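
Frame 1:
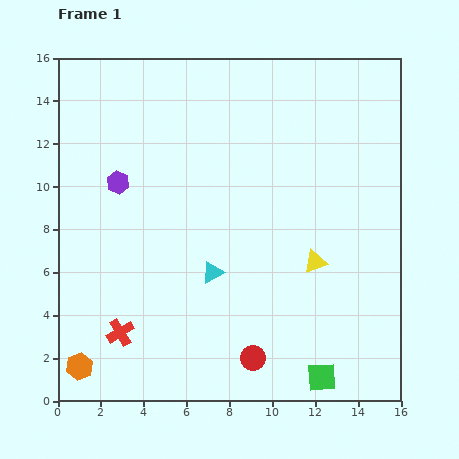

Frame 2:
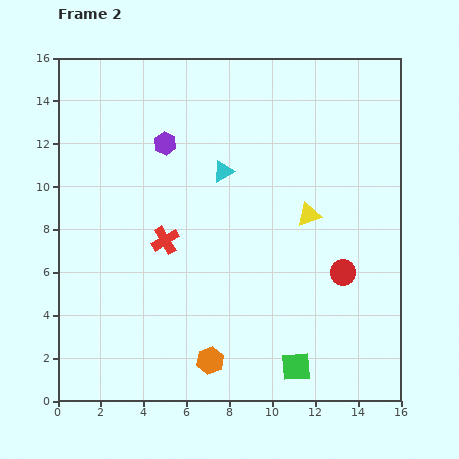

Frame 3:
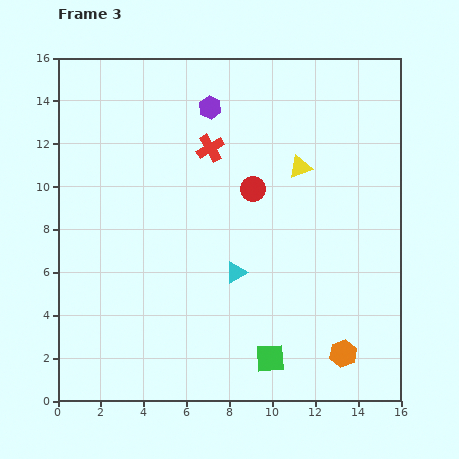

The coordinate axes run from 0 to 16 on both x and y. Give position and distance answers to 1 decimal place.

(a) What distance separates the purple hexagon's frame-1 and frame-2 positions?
2.8

The purple hexagon moved from (2.8, 10.2) to (5.0, 12.0), a distance of √(2.2² + 1.8²) ≈ 2.8.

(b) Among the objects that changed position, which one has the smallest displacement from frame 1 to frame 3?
the cyan triangle

(moved 1.1)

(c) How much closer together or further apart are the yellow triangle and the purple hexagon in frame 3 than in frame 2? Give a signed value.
-2.5

Distance in frame 2: 7.5. Distance in frame 3: 5.0.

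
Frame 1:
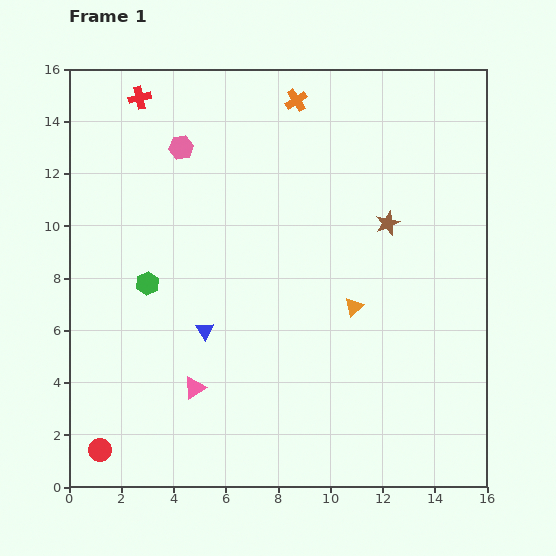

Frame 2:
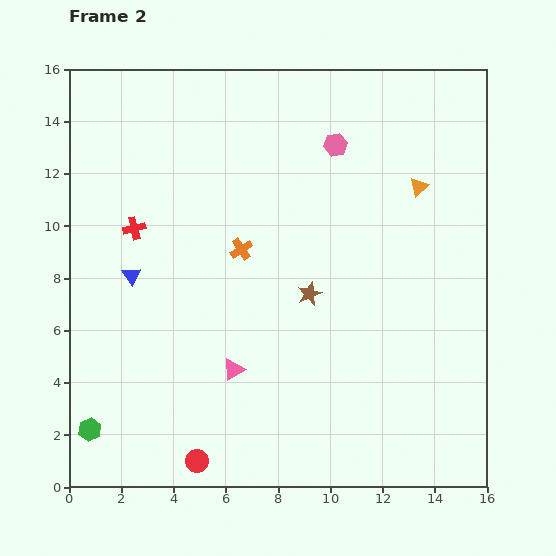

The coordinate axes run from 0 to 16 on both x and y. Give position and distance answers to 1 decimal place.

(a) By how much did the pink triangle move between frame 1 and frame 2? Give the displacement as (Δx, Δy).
(1.5, 0.7)

The pink triangle was at (4.8, 3.8) in frame 1 and (6.3, 4.5) in frame 2.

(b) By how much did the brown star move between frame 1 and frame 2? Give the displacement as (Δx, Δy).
(-3.0, -2.7)

The brown star was at (12.2, 10.1) in frame 1 and (9.2, 7.4) in frame 2.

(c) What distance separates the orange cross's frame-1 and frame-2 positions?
6.1

The orange cross moved from (8.7, 14.8) to (6.6, 9.1), a distance of √(2.1² + 5.7²) ≈ 6.1.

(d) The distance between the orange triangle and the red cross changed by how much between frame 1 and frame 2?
-0.5

Distance in frame 1: 11.5. Distance in frame 2: 11.0.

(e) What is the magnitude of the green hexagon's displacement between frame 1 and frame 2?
6.0

The green hexagon moved from (3.0, 7.8) to (0.8, 2.2), a distance of √(2.2² + 5.6²) ≈ 6.0.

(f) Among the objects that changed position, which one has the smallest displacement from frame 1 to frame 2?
the pink triangle

(moved 1.7)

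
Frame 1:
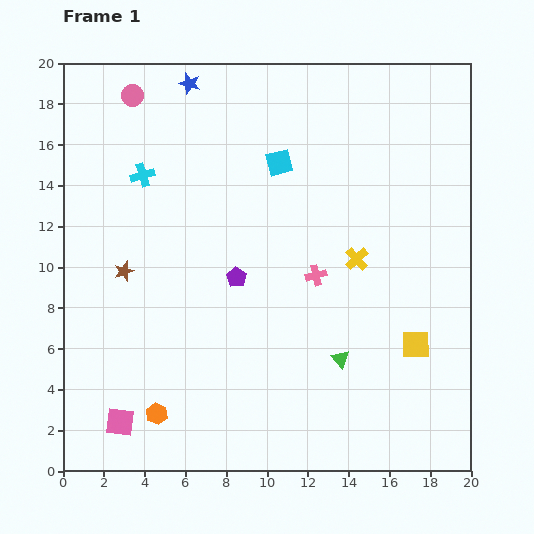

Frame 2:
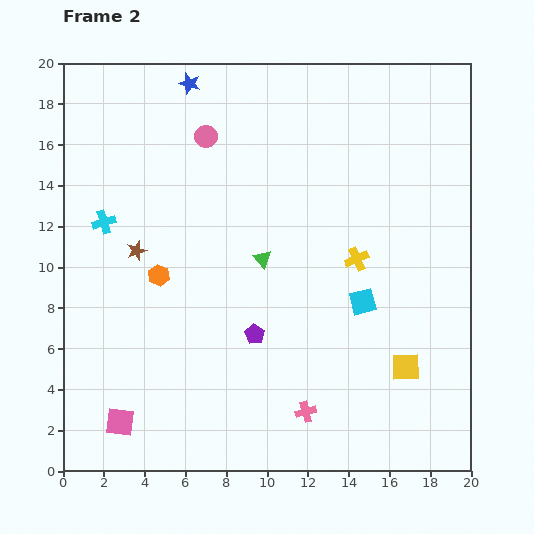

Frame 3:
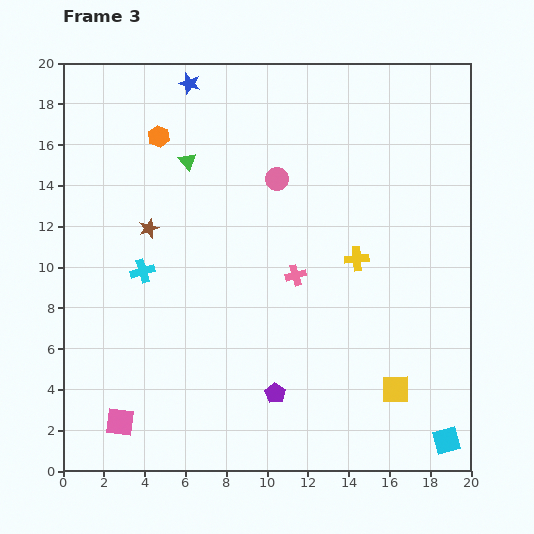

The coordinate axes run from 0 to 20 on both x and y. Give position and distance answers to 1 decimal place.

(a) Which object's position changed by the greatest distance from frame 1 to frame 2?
the cyan square

(moved 7.9; next 6.8)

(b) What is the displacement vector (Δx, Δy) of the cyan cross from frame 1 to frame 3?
(0.0, -4.7)

The cyan cross was at (3.9, 14.5) in frame 1 and (3.9, 9.8) in frame 3.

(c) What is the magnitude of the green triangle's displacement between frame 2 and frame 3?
6.1

The green triangle moved from (9.8, 10.4) to (6.1, 15.2), a distance of √(3.7² + 4.8²) ≈ 6.1.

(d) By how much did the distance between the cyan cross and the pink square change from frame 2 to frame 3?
-2.3

Distance in frame 2: 9.8. Distance in frame 3: 7.5.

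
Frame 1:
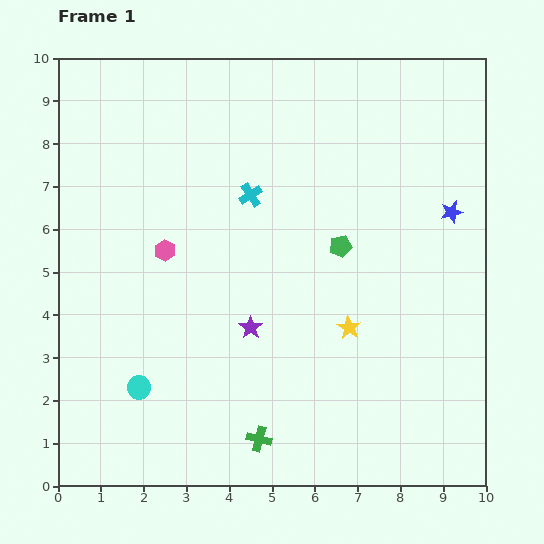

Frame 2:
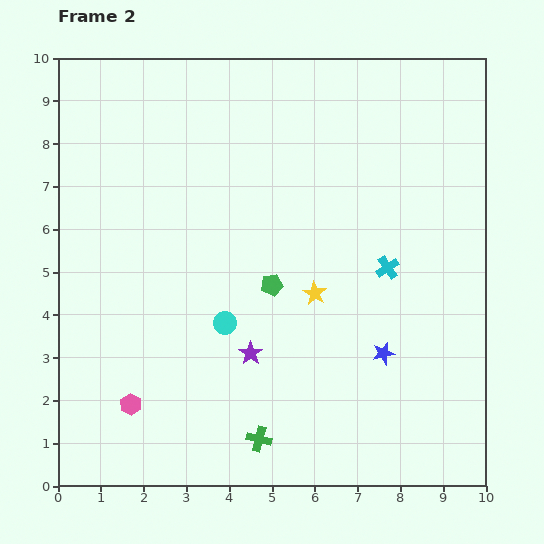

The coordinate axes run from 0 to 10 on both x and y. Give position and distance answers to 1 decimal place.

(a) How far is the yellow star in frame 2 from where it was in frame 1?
1.1

The yellow star moved from (6.8, 3.7) to (6.0, 4.5), a distance of √(0.8² + 0.8²) ≈ 1.1.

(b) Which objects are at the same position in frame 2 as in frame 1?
the green cross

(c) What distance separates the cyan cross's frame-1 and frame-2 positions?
3.6

The cyan cross moved from (4.5, 6.8) to (7.7, 5.1), a distance of √(3.2² + 1.7²) ≈ 3.6.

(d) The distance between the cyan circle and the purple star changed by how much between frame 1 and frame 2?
-2.1

Distance in frame 1: 3.0. Distance in frame 2: 0.9.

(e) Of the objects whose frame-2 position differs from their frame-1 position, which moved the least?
the purple star

(moved 0.6)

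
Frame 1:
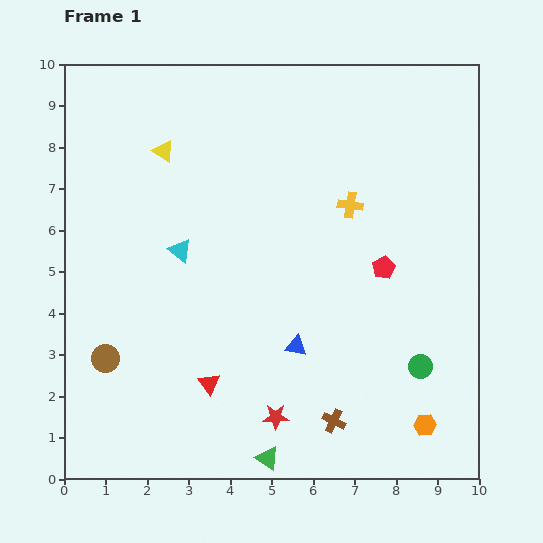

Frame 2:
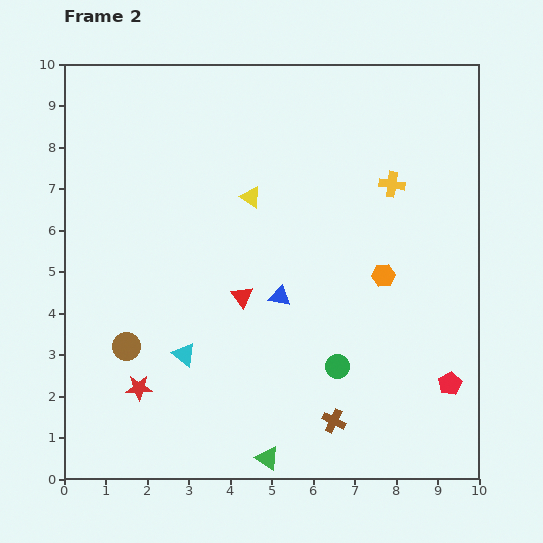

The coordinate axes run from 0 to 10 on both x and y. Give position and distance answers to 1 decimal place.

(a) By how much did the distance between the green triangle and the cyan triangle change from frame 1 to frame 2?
-2.2

Distance in frame 1: 5.4. Distance in frame 2: 3.2.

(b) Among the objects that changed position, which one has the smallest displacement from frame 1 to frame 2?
the brown circle

(moved 0.6)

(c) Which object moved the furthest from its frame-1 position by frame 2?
the orange hexagon

(moved 3.7; next 3.4)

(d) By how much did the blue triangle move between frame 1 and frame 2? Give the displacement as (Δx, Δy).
(-0.4, 1.2)

The blue triangle was at (5.6, 3.2) in frame 1 and (5.2, 4.4) in frame 2.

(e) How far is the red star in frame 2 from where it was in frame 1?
3.4

The red star moved from (5.1, 1.5) to (1.8, 2.2), a distance of √(3.3² + 0.7²) ≈ 3.4.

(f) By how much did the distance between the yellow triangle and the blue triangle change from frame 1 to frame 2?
-3.2

Distance in frame 1: 5.7. Distance in frame 2: 2.5.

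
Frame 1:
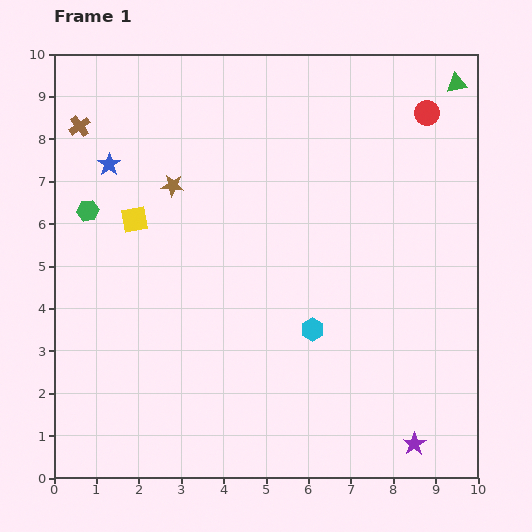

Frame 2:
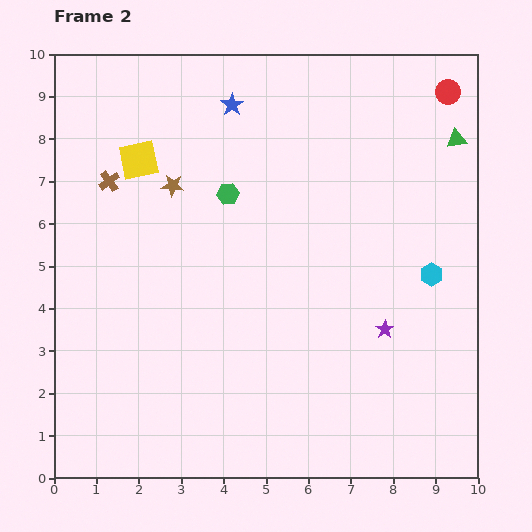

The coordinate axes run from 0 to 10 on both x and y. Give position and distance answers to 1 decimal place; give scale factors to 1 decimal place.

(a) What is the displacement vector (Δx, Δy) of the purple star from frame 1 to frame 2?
(-0.7, 2.7)

The purple star was at (8.5, 0.8) in frame 1 and (7.8, 3.5) in frame 2.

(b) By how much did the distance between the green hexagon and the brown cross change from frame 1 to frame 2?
+0.8

Distance in frame 1: 2.0. Distance in frame 2: 2.8.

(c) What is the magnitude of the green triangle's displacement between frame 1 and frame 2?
1.3

The green triangle moved from (9.5, 9.3) to (9.5, 8.0), a distance of √(0.0² + 1.3²) ≈ 1.3.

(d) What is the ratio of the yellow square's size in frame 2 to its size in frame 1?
1.5×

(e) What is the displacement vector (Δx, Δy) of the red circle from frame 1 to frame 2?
(0.5, 0.5)

The red circle was at (8.8, 8.6) in frame 1 and (9.3, 9.1) in frame 2.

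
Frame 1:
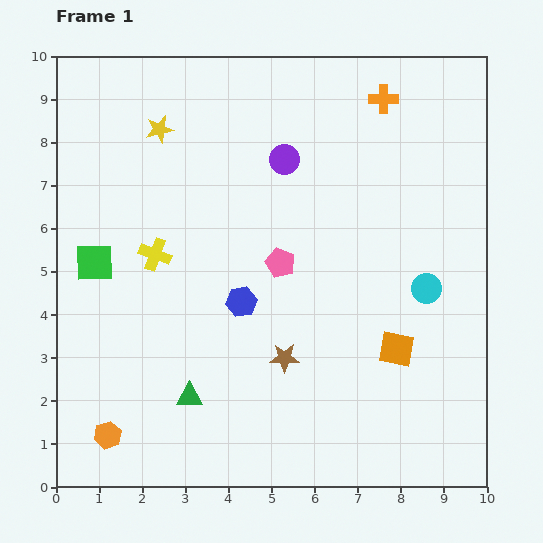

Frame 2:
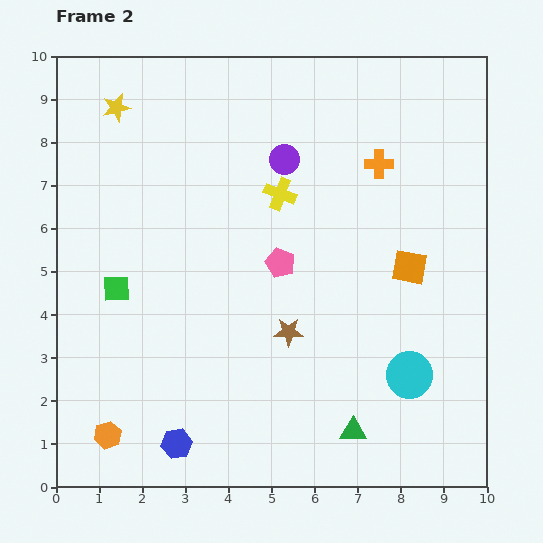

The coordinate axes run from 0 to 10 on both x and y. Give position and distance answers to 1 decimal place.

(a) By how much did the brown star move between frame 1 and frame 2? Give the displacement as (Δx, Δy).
(0.1, 0.6)

The brown star was at (5.3, 3.0) in frame 1 and (5.4, 3.6) in frame 2.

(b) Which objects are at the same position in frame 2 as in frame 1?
the orange hexagon, the pink pentagon, the purple circle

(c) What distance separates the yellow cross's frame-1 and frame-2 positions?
3.2

The yellow cross moved from (2.3, 5.4) to (5.2, 6.8), a distance of √(2.9² + 1.4²) ≈ 3.2.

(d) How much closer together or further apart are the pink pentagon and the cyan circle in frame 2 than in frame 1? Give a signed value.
+0.5

Distance in frame 1: 3.5. Distance in frame 2: 4.0.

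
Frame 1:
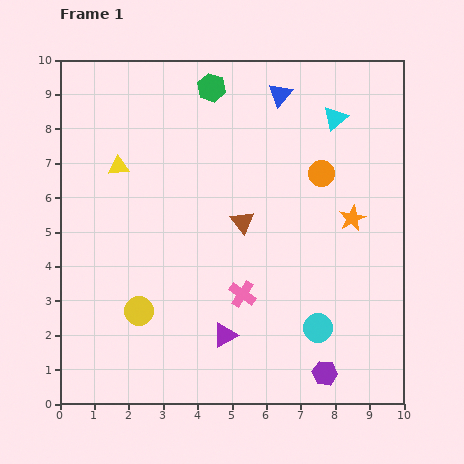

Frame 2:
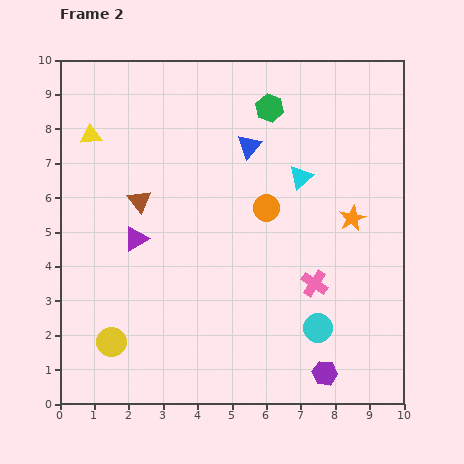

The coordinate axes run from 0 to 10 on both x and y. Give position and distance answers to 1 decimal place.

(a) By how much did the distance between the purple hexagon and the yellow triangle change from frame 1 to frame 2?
+1.2

Distance in frame 1: 8.5. Distance in frame 2: 9.7.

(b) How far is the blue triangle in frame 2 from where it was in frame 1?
1.7

The blue triangle moved from (6.4, 9.0) to (5.5, 7.5), a distance of √(0.9² + 1.5²) ≈ 1.7.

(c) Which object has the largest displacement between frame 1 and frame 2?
the purple triangle

(moved 3.8; next 3.1)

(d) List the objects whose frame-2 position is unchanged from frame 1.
the cyan circle, the purple hexagon, the orange star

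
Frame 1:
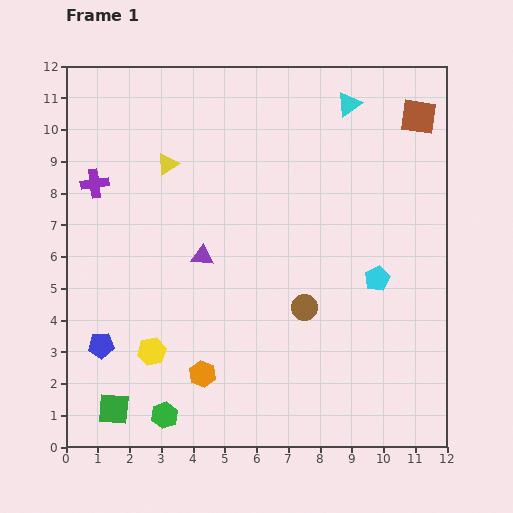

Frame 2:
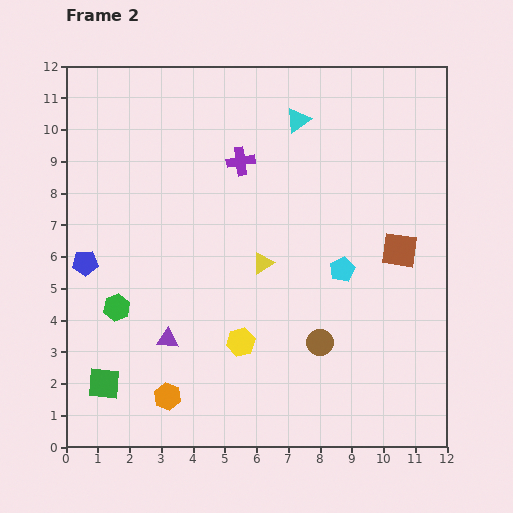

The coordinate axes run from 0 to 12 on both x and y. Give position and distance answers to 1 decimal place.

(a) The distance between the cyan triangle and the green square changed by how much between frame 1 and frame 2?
-1.8

Distance in frame 1: 12.1. Distance in frame 2: 10.3.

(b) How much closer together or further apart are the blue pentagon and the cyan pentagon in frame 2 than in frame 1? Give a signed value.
-0.8

Distance in frame 1: 8.9. Distance in frame 2: 8.1.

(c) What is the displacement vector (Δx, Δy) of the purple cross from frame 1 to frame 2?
(4.6, 0.7)

The purple cross was at (0.9, 8.3) in frame 1 and (5.5, 9.0) in frame 2.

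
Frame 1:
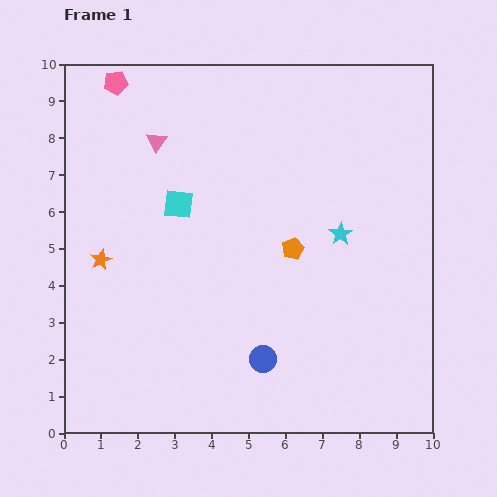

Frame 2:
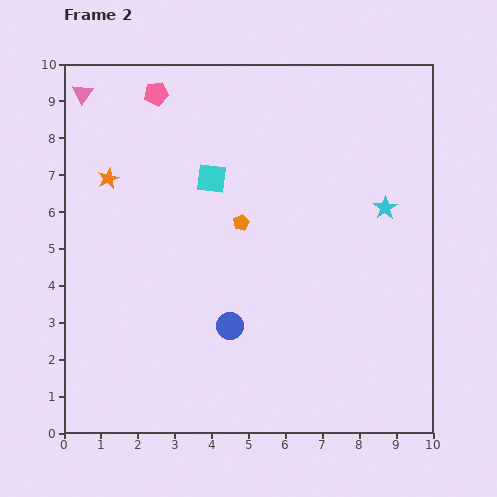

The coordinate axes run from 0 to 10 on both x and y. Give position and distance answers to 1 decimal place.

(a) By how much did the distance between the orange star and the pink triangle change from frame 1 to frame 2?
-1.1

Distance in frame 1: 3.5. Distance in frame 2: 2.4.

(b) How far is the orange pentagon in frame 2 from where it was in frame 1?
1.6

The orange pentagon moved from (6.2, 5.0) to (4.8, 5.7), a distance of √(1.4² + 0.7²) ≈ 1.6.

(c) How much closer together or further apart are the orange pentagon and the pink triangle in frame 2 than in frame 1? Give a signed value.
+0.8

Distance in frame 1: 4.7. Distance in frame 2: 5.5.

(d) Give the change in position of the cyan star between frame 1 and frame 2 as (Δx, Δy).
(1.2, 0.7)

The cyan star was at (7.5, 5.4) in frame 1 and (8.7, 6.1) in frame 2.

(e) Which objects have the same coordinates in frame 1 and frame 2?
none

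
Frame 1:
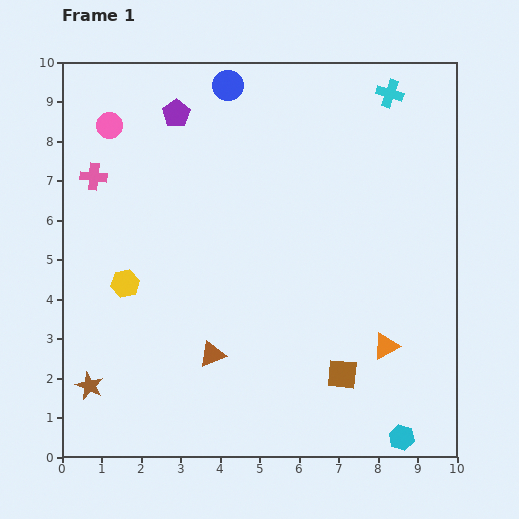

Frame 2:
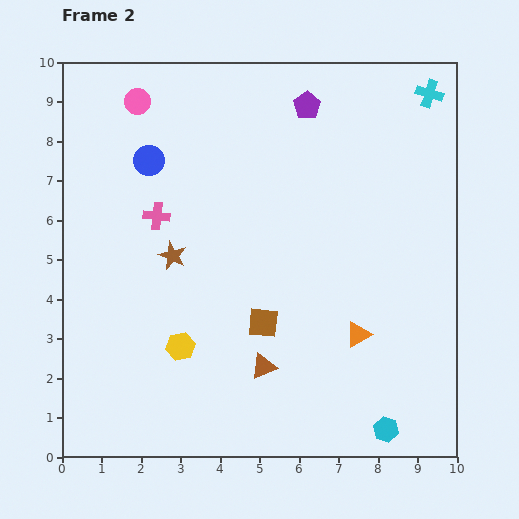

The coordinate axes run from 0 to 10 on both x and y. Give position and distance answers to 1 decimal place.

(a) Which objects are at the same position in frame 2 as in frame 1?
none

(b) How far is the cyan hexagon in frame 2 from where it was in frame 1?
0.4

The cyan hexagon moved from (8.6, 0.5) to (8.2, 0.7), a distance of √(0.4² + 0.2²) ≈ 0.4.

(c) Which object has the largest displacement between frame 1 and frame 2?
the brown star

(moved 3.9; next 3.3)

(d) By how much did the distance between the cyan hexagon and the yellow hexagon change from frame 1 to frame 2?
-2.4

Distance in frame 1: 8.0. Distance in frame 2: 5.6.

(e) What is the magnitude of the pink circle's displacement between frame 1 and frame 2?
0.9

The pink circle moved from (1.2, 8.4) to (1.9, 9.0), a distance of √(0.7² + 0.6²) ≈ 0.9.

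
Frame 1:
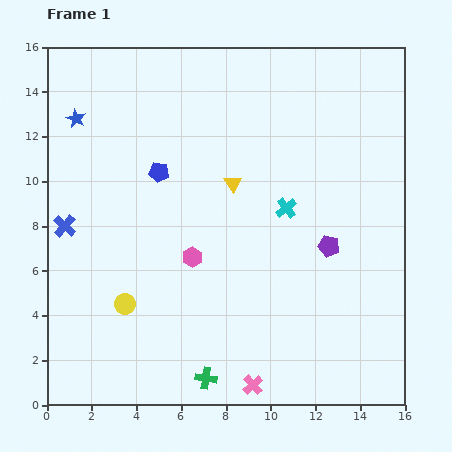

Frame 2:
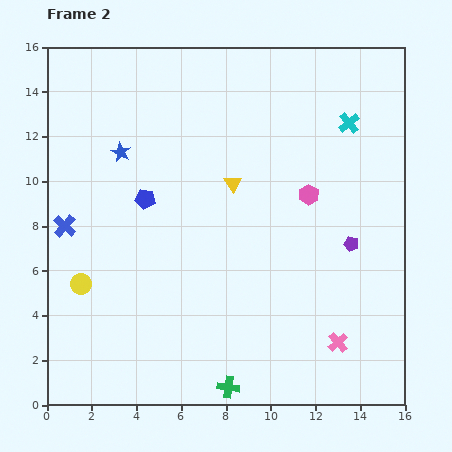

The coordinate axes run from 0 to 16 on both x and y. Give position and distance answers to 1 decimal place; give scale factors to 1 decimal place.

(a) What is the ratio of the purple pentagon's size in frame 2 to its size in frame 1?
0.7×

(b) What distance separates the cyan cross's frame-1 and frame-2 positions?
4.7

The cyan cross moved from (10.7, 8.8) to (13.5, 12.6), a distance of √(2.8² + 3.8²) ≈ 4.7.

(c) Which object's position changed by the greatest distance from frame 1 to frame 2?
the pink hexagon

(moved 5.9; next 4.7)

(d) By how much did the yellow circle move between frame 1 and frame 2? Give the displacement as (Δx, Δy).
(-2.0, 0.9)

The yellow circle was at (3.5, 4.5) in frame 1 and (1.5, 5.4) in frame 2.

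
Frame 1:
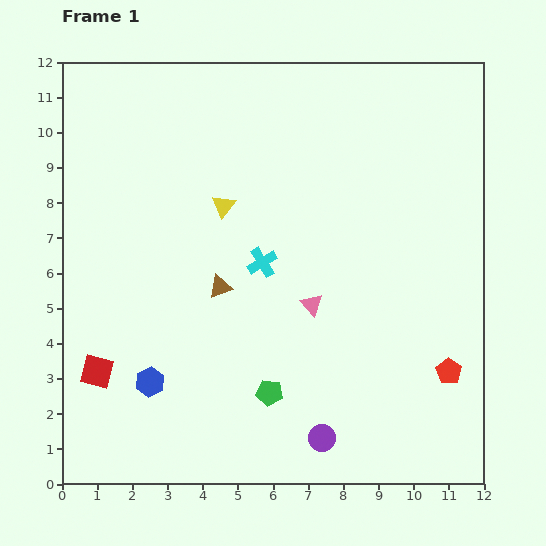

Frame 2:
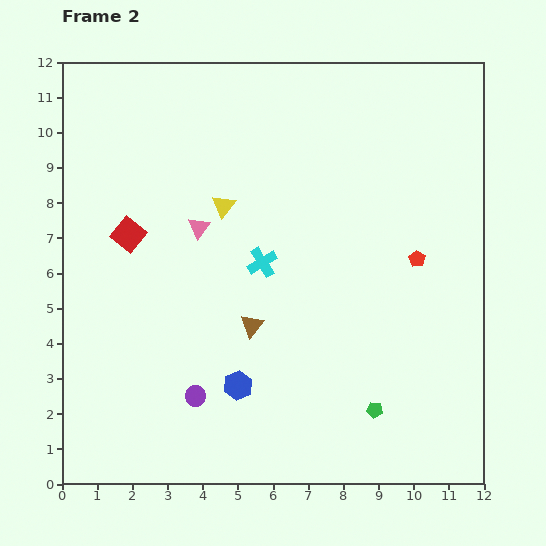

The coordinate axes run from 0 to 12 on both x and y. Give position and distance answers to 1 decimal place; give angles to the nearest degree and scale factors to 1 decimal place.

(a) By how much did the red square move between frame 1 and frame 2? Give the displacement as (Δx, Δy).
(0.9, 3.9)

The red square was at (1.0, 3.2) in frame 1 and (1.9, 7.1) in frame 2.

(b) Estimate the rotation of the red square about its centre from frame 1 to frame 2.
24° clockwise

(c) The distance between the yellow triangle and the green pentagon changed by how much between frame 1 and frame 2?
+1.7

Distance in frame 1: 5.5. Distance in frame 2: 7.2.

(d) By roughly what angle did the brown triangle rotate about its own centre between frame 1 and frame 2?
32° counter-clockwise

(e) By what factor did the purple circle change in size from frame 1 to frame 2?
0.8×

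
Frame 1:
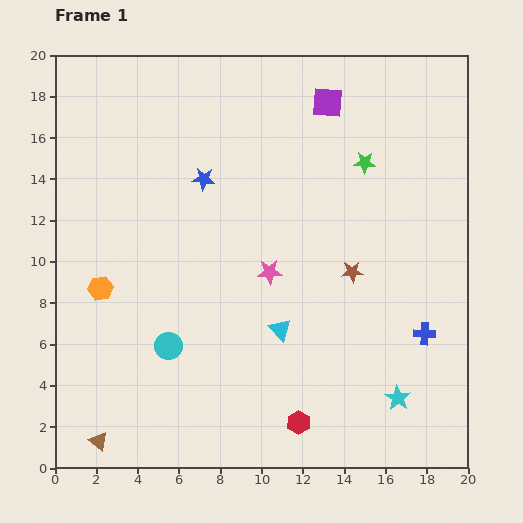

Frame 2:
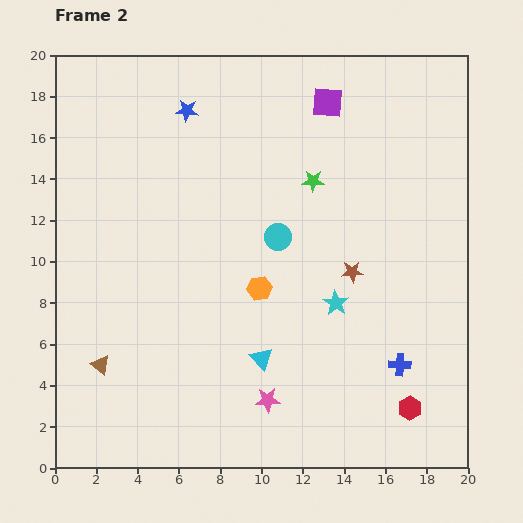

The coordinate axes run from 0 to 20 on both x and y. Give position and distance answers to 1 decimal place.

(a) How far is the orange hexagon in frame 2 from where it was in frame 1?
7.7

The orange hexagon moved from (2.2, 8.7) to (9.9, 8.7), a distance of √(7.7² + 0.0²) ≈ 7.7.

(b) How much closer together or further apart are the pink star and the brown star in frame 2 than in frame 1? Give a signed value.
+3.4

Distance in frame 1: 4.0. Distance in frame 2: 7.4.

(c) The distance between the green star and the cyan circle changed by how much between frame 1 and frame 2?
-9.8

Distance in frame 1: 13.0. Distance in frame 2: 3.2.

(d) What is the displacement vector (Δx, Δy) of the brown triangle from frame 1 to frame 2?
(0.1, 3.7)

The brown triangle was at (2.1, 1.3) in frame 1 and (2.2, 5.0) in frame 2.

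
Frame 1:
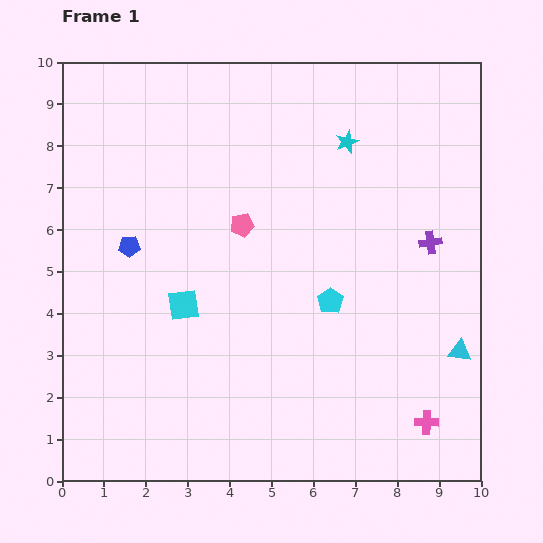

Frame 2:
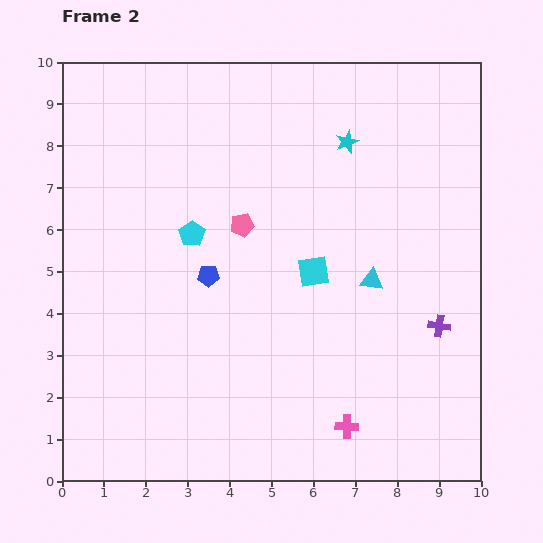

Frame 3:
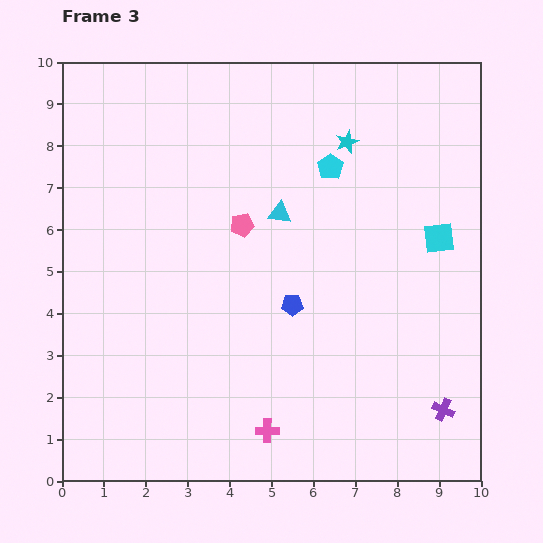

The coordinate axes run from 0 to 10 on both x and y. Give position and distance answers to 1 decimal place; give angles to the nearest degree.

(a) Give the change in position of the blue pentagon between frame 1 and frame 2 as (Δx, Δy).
(1.9, -0.7)

The blue pentagon was at (1.6, 5.6) in frame 1 and (3.5, 4.9) in frame 2.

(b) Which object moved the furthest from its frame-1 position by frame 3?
the cyan square

(moved 6.3; next 5.4)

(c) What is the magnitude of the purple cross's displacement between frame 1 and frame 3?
4.0

The purple cross moved from (8.8, 5.7) to (9.1, 1.7), a distance of √(0.3² + 4.0²) ≈ 4.0.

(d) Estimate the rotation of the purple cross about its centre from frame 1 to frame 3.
32° clockwise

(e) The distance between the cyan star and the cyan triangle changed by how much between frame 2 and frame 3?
-1.1

Distance in frame 2: 3.4. Distance in frame 3: 2.3.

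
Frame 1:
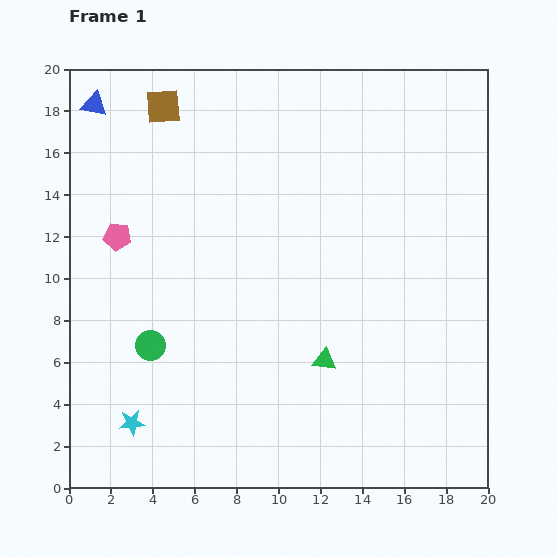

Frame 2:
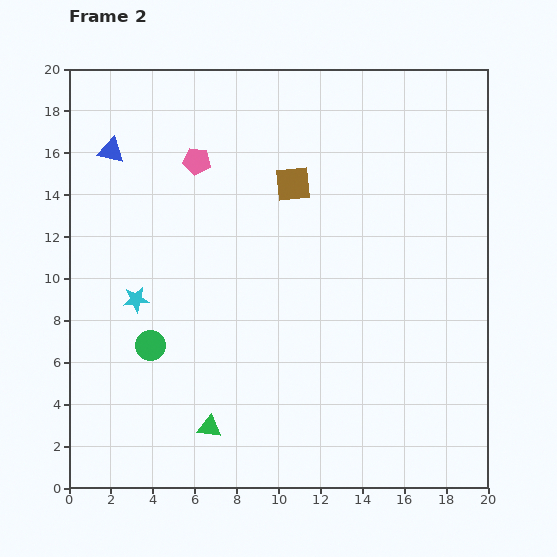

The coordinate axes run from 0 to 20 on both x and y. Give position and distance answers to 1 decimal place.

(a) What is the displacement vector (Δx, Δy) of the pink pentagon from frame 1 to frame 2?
(3.8, 3.6)

The pink pentagon was at (2.3, 12.0) in frame 1 and (6.1, 15.6) in frame 2.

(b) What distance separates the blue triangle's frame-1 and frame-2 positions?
2.3

The blue triangle moved from (1.2, 18.3) to (2.0, 16.1), a distance of √(0.8² + 2.2²) ≈ 2.3.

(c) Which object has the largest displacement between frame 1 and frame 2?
the brown square

(moved 7.2; next 6.4)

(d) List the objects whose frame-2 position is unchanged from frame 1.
the green circle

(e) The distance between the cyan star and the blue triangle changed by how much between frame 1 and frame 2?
-8.1

Distance in frame 1: 15.3. Distance in frame 2: 7.2.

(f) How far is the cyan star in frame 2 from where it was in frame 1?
5.9

The cyan star moved from (3.0, 3.1) to (3.2, 9.0), a distance of √(0.2² + 5.9²) ≈ 5.9.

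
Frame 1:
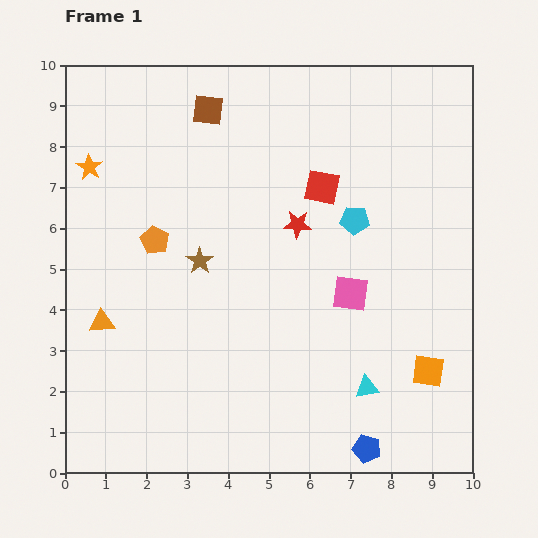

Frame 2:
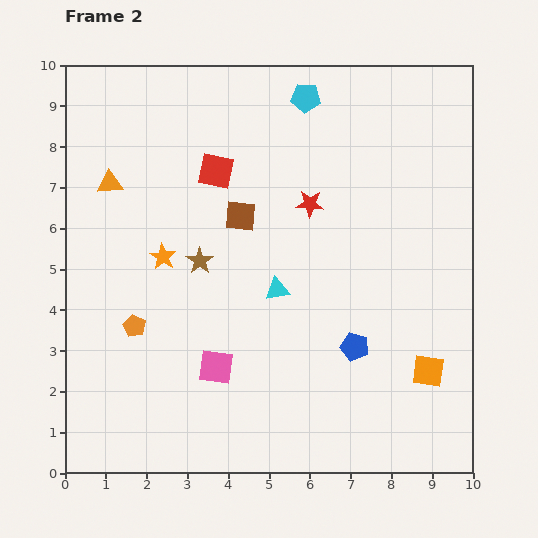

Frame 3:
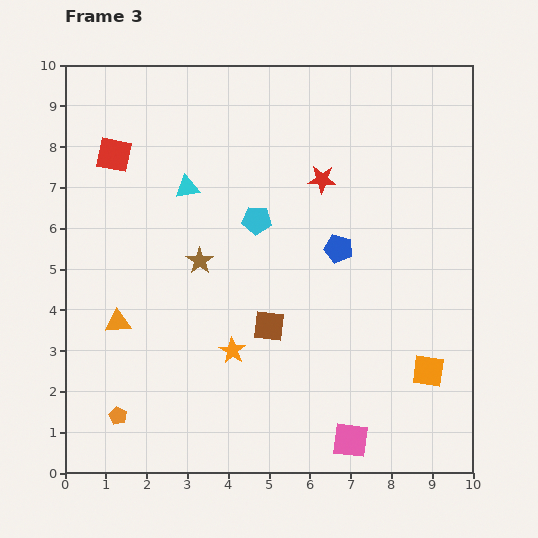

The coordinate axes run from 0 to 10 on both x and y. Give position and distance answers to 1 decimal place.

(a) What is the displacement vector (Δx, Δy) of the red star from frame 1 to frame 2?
(0.3, 0.5)

The red star was at (5.7, 6.1) in frame 1 and (6.0, 6.6) in frame 2.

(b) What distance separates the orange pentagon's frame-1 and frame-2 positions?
2.2

The orange pentagon moved from (2.2, 5.7) to (1.7, 3.6), a distance of √(0.5² + 2.1²) ≈ 2.2.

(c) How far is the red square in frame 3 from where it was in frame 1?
5.2

The red square moved from (6.3, 7.0) to (1.2, 7.8), a distance of √(5.1² + 0.8²) ≈ 5.2.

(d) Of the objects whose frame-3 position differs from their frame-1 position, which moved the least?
the orange triangle

(moved 0.4)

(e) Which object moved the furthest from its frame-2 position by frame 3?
the pink square

(moved 3.8; next 3.4)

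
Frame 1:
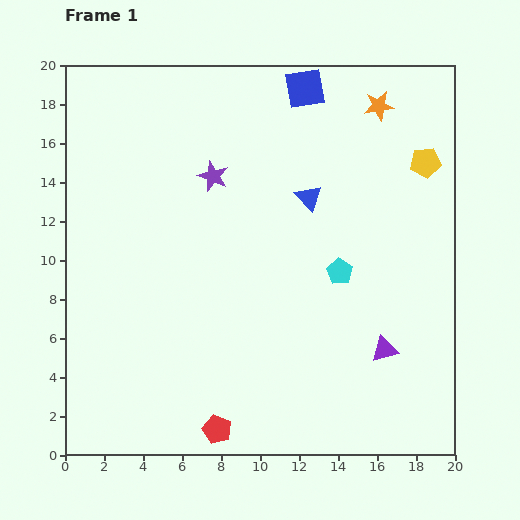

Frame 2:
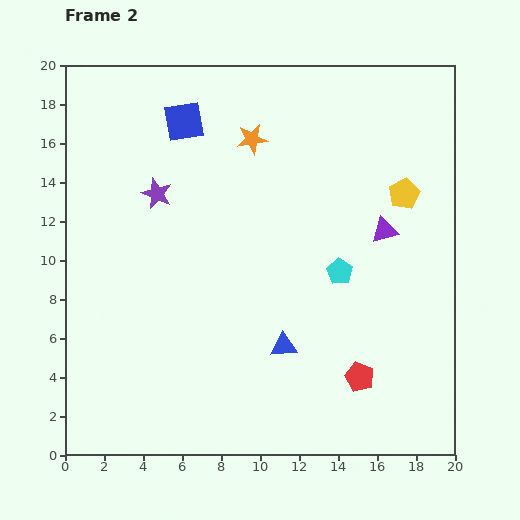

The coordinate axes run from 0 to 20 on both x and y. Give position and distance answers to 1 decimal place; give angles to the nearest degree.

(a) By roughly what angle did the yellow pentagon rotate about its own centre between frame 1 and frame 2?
21° counter-clockwise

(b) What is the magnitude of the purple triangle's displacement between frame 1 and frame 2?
6.1

The purple triangle moved from (16.4, 5.4) to (16.4, 11.5), a distance of √(0.0² + 6.1²) ≈ 6.1.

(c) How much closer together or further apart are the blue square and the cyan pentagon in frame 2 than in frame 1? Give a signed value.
+1.5

Distance in frame 1: 9.6. Distance in frame 2: 11.1.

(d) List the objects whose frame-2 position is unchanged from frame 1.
the cyan pentagon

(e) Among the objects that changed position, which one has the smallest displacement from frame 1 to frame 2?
the yellow pentagon

(moved 1.9)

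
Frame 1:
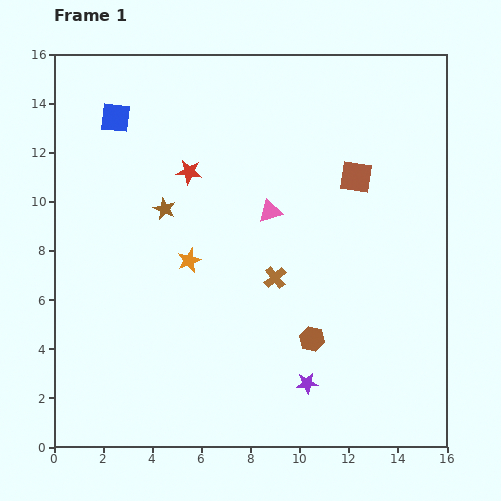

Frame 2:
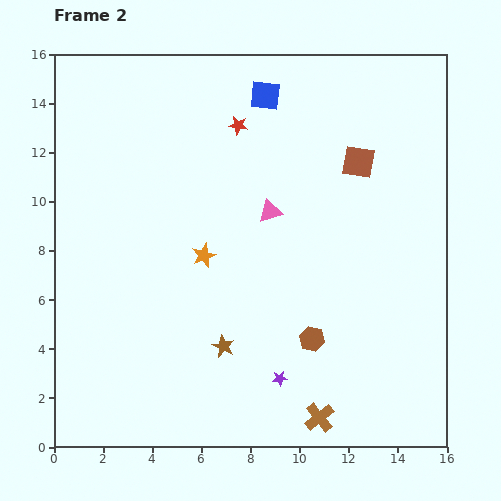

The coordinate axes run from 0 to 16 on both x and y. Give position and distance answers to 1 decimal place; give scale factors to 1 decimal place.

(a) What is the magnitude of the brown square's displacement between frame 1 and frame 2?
0.6

The brown square moved from (12.3, 11.0) to (12.4, 11.6), a distance of √(0.1² + 0.6²) ≈ 0.6.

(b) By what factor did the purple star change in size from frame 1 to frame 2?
0.7×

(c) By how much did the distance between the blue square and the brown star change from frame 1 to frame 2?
+6.1

Distance in frame 1: 4.2. Distance in frame 2: 10.3.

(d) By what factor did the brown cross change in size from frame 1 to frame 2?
1.3×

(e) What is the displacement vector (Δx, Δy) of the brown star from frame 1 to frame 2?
(2.4, -5.6)

The brown star was at (4.5, 9.7) in frame 1 and (6.9, 4.1) in frame 2.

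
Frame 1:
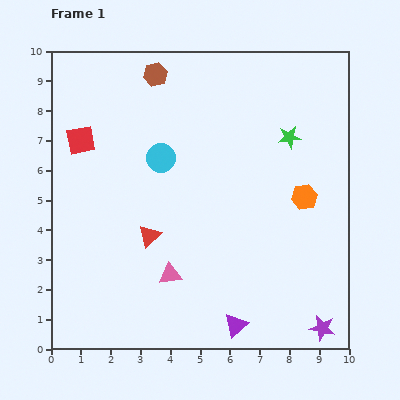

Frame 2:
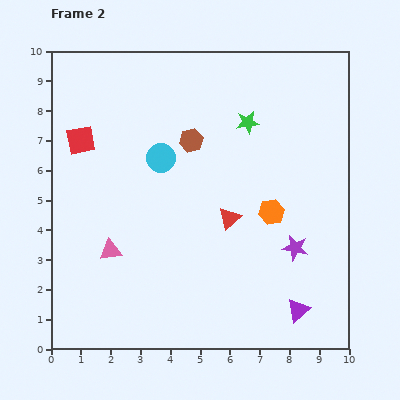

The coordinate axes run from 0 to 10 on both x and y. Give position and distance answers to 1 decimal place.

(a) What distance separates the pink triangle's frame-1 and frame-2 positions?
2.2

The pink triangle moved from (4.0, 2.5) to (2.0, 3.3), a distance of √(2.0² + 0.8²) ≈ 2.2.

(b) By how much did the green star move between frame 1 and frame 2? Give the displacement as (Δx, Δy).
(-1.4, 0.5)

The green star was at (8.0, 7.1) in frame 1 and (6.6, 7.6) in frame 2.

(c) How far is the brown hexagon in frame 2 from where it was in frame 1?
2.5

The brown hexagon moved from (3.5, 9.2) to (4.7, 7.0), a distance of √(1.2² + 2.2²) ≈ 2.5.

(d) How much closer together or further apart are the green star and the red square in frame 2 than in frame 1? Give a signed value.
-1.4

Distance in frame 1: 7.0. Distance in frame 2: 5.6.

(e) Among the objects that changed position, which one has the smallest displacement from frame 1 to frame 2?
the orange hexagon

(moved 1.2)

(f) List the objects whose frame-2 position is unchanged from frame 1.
the red square, the cyan circle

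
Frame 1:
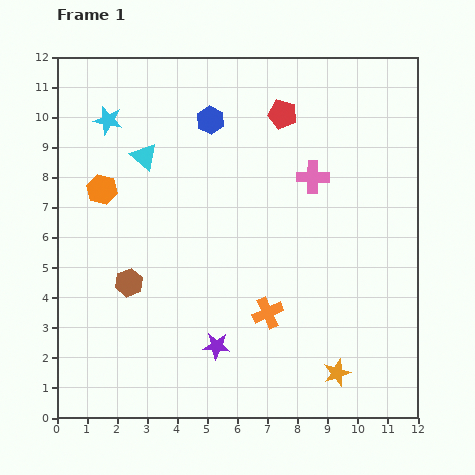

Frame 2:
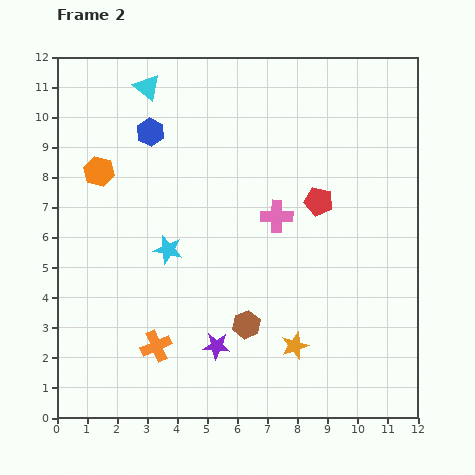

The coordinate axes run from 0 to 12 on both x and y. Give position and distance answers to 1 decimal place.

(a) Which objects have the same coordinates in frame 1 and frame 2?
the purple star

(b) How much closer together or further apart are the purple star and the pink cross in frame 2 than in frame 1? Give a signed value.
-1.7

Distance in frame 1: 6.4. Distance in frame 2: 4.7.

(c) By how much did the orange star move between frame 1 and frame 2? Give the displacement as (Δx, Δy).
(-1.4, 0.9)

The orange star was at (9.3, 1.5) in frame 1 and (7.9, 2.4) in frame 2.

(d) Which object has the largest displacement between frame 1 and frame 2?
the cyan star

(moved 4.7; next 4.1)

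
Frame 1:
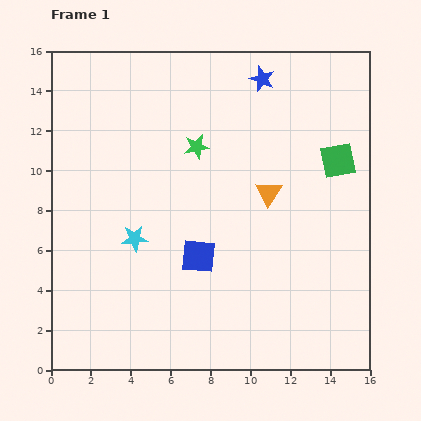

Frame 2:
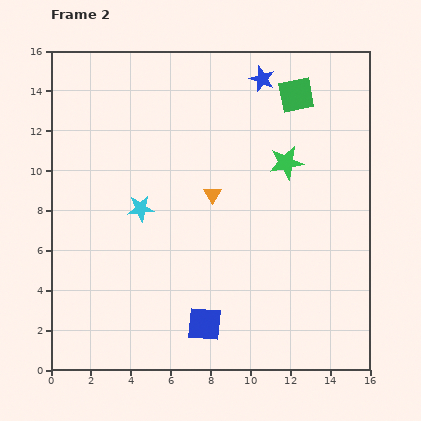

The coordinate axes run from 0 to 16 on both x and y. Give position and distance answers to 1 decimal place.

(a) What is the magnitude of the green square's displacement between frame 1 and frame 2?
3.9

The green square moved from (14.4, 10.5) to (12.3, 13.8), a distance of √(2.1² + 3.3²) ≈ 3.9.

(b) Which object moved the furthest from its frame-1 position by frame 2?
the green star

(moved 4.6; next 3.9)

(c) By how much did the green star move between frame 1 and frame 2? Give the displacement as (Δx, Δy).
(4.5, -0.8)

The green star was at (7.3, 11.2) in frame 1 and (11.8, 10.4) in frame 2.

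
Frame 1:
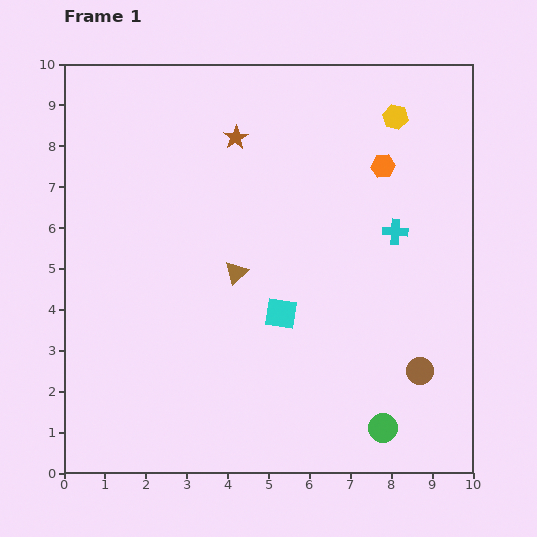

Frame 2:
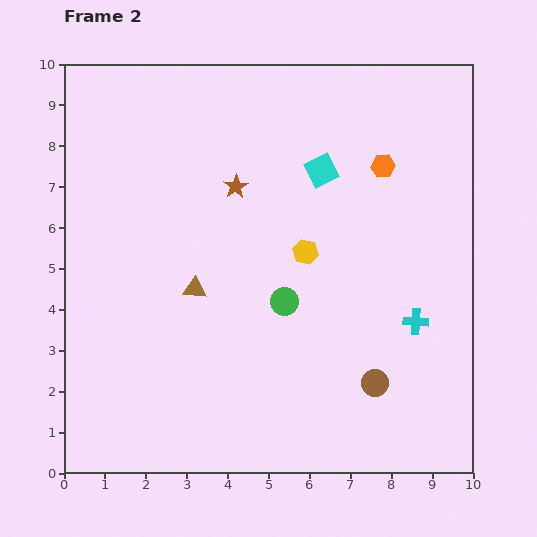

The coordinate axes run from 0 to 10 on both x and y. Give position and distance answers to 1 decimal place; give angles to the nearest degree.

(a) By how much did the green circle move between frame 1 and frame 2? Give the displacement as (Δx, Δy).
(-2.4, 3.1)

The green circle was at (7.8, 1.1) in frame 1 and (5.4, 4.2) in frame 2.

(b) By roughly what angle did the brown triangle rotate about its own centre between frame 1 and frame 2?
49° clockwise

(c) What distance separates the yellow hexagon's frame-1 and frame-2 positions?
4.0

The yellow hexagon moved from (8.1, 8.7) to (5.9, 5.4), a distance of √(2.2² + 3.3²) ≈ 4.0.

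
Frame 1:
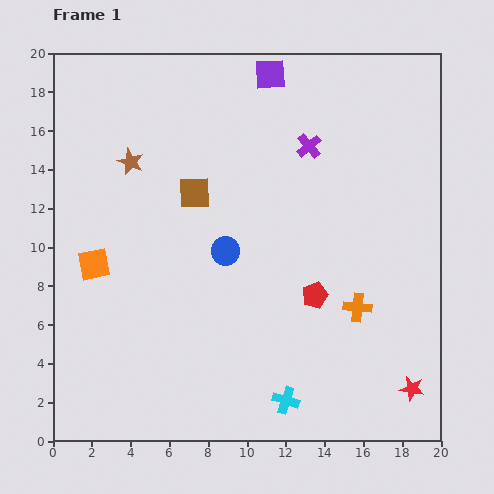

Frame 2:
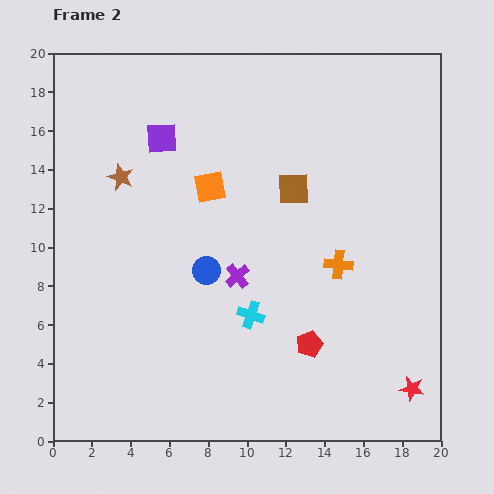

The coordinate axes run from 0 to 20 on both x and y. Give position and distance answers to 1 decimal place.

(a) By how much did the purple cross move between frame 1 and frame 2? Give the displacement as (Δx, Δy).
(-3.7, -6.7)

The purple cross was at (13.2, 15.2) in frame 1 and (9.5, 8.5) in frame 2.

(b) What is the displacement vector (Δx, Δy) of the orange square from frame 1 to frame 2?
(6.0, 4.0)

The orange square was at (2.1, 9.1) in frame 1 and (8.1, 13.1) in frame 2.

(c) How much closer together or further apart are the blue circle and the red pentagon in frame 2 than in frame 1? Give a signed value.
+1.4

Distance in frame 1: 5.1. Distance in frame 2: 6.5.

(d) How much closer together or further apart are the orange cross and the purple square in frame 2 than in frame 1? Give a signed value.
-1.6

Distance in frame 1: 12.8. Distance in frame 2: 11.2.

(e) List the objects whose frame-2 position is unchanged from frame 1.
the red star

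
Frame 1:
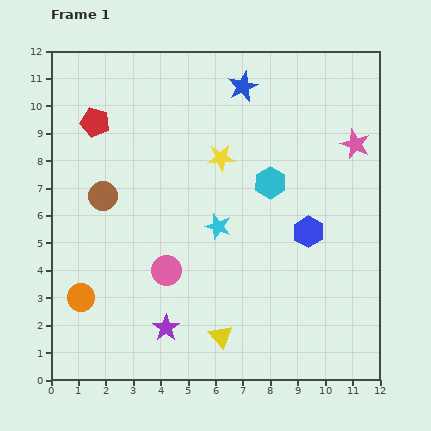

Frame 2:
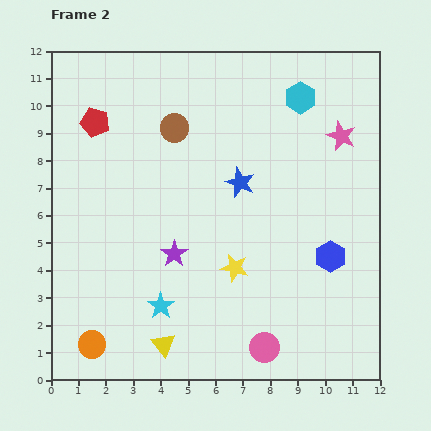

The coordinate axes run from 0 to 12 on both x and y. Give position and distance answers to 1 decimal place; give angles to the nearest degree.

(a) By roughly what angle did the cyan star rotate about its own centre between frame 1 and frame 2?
19° clockwise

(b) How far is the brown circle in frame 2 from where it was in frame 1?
3.6

The brown circle moved from (1.9, 6.7) to (4.5, 9.2), a distance of √(2.6² + 2.5²) ≈ 3.6.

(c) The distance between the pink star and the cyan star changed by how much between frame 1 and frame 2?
+3.3

Distance in frame 1: 5.8. Distance in frame 2: 9.1.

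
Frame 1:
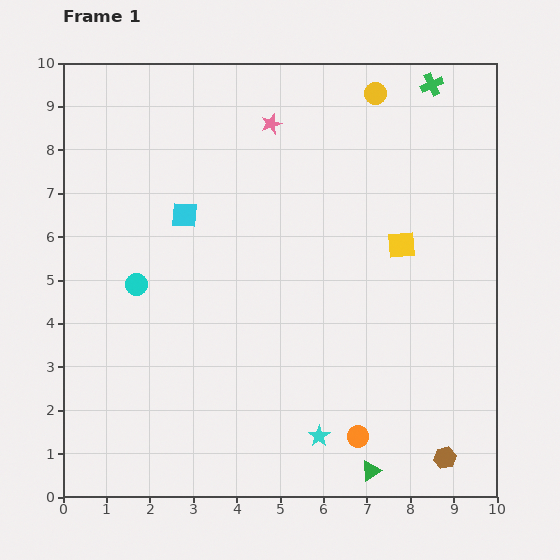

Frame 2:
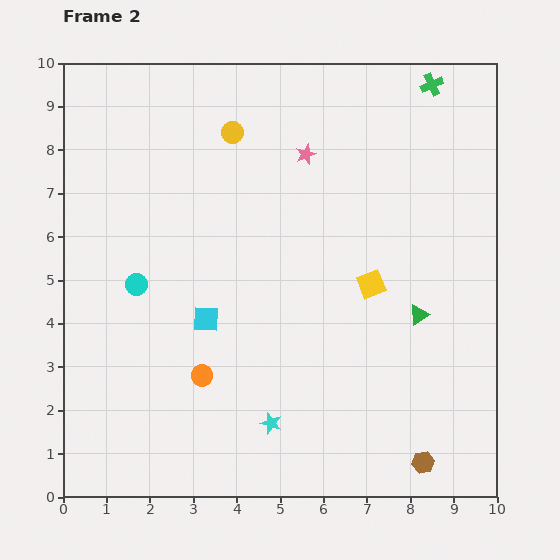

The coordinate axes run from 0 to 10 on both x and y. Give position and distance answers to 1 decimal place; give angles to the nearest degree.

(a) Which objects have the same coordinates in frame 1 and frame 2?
the green cross, the cyan circle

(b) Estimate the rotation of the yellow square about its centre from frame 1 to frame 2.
16° counter-clockwise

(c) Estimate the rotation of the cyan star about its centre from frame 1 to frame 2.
19° counter-clockwise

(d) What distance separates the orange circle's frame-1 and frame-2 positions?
3.9

The orange circle moved from (6.8, 1.4) to (3.2, 2.8), a distance of √(3.6² + 1.4²) ≈ 3.9.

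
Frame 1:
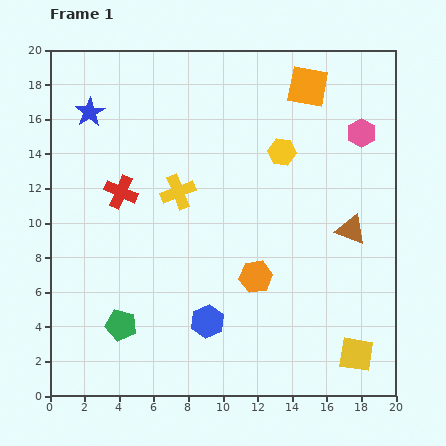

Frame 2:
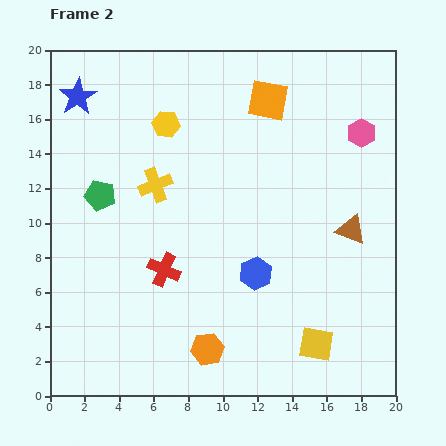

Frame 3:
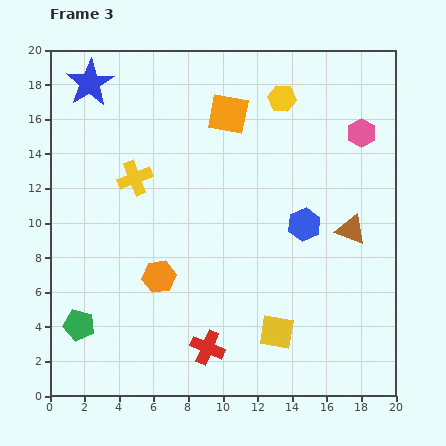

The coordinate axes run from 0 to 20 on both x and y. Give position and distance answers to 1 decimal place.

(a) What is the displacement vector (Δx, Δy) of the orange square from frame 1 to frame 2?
(-2.3, -0.8)

The orange square was at (14.9, 17.9) in frame 1 and (12.6, 17.1) in frame 2.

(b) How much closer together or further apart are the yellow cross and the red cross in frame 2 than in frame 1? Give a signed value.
+1.6

Distance in frame 1: 3.3. Distance in frame 2: 4.9.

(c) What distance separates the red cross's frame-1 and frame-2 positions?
5.1

The red cross moved from (4.1, 11.8) to (6.6, 7.3), a distance of √(2.5² + 4.5²) ≈ 5.1.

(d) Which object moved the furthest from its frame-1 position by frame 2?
the green pentagon

(moved 7.6; next 6.9)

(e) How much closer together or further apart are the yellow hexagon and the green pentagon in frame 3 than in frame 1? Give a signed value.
+3.9

Distance in frame 1: 13.7. Distance in frame 3: 17.6.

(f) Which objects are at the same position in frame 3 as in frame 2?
the brown triangle, the pink hexagon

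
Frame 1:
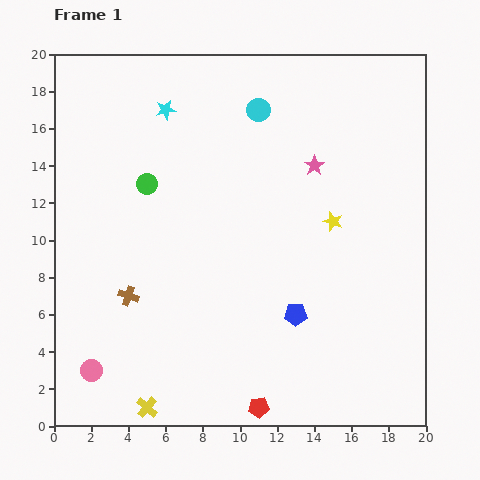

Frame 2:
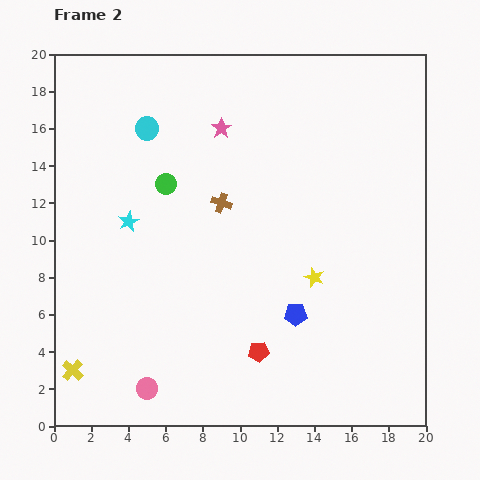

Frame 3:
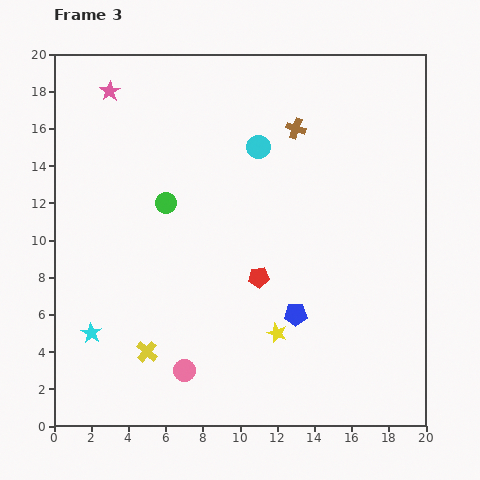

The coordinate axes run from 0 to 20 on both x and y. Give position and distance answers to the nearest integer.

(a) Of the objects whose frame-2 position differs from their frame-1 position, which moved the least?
the green circle

(moved 1)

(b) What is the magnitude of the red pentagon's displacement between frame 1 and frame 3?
7

The red pentagon moved from (11, 1) to (11, 8), a distance of √(0² + 7²) ≈ 7.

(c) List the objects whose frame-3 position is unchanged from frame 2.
the blue pentagon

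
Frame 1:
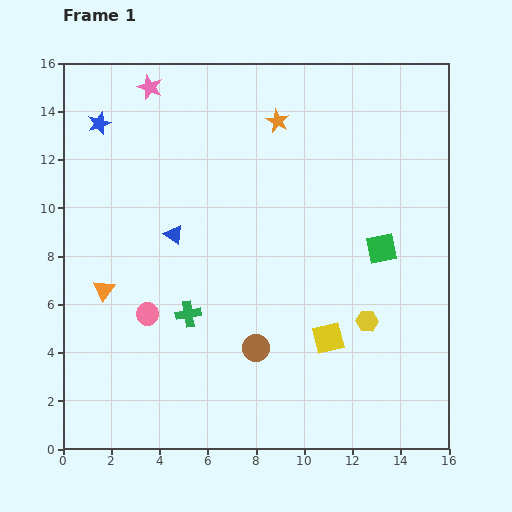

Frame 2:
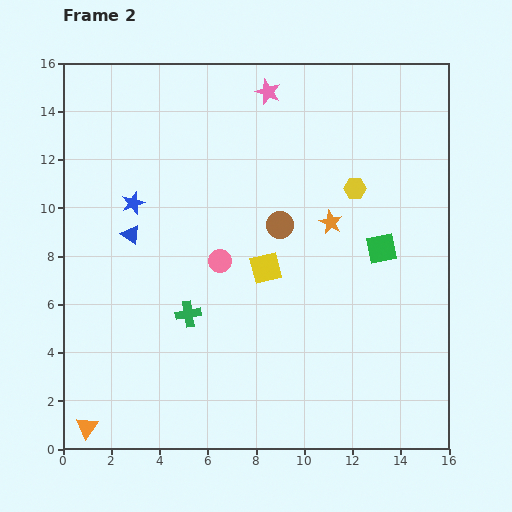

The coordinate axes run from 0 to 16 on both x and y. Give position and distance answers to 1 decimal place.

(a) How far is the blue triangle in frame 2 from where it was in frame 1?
1.8

The blue triangle moved from (4.6, 8.9) to (2.8, 8.9), a distance of √(1.8² + 0.0²) ≈ 1.8.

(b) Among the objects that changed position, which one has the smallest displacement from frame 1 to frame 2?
the blue triangle

(moved 1.8)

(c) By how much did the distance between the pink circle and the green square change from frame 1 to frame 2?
-3.4

Distance in frame 1: 10.1. Distance in frame 2: 6.7.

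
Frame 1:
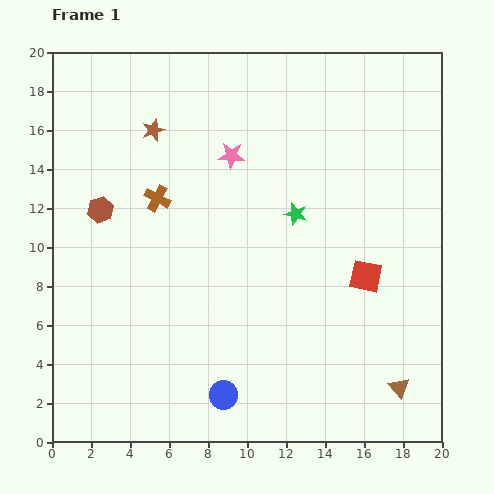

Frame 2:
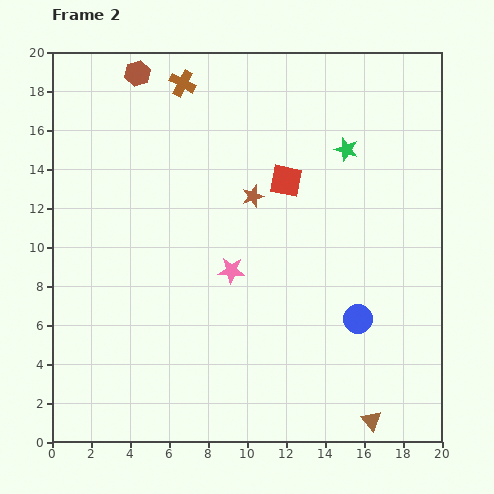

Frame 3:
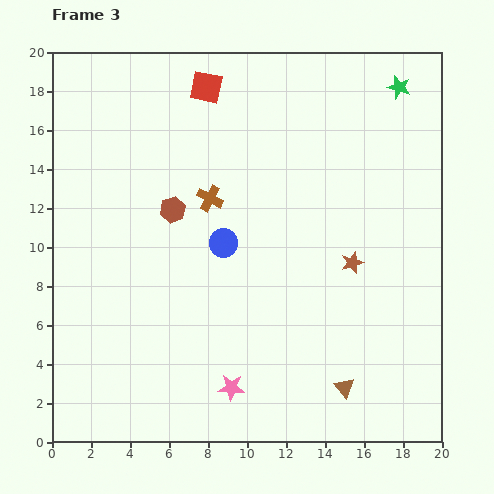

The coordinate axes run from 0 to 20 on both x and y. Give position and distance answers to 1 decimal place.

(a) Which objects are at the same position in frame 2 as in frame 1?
none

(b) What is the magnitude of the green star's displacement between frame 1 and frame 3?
8.4

The green star moved from (12.5, 11.7) to (17.8, 18.2), a distance of √(5.3² + 6.5²) ≈ 8.4.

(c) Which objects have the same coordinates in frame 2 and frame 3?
none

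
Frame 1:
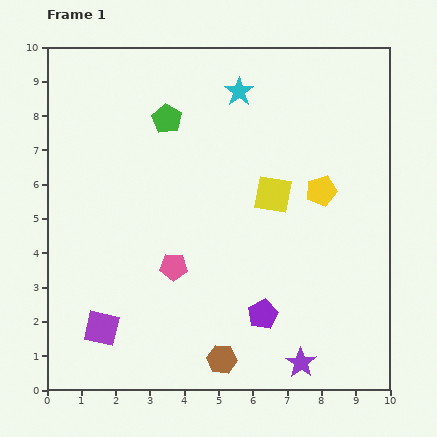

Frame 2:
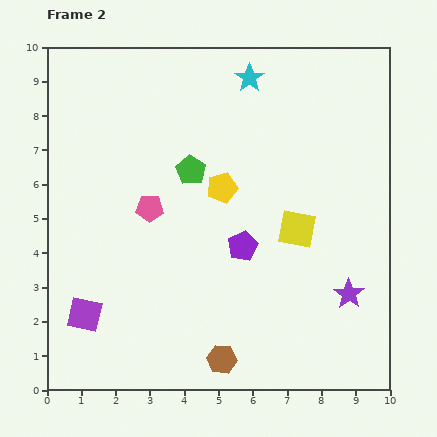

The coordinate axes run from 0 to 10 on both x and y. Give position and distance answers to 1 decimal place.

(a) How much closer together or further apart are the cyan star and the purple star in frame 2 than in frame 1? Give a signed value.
-1.2

Distance in frame 1: 8.1. Distance in frame 2: 6.9.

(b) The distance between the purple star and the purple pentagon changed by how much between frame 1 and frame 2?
+1.6

Distance in frame 1: 1.8. Distance in frame 2: 3.4.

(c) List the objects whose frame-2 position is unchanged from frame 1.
the brown hexagon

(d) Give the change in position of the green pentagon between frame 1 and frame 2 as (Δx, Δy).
(0.7, -1.5)

The green pentagon was at (3.5, 7.9) in frame 1 and (4.2, 6.4) in frame 2.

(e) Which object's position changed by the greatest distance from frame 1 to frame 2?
the yellow pentagon

(moved 2.9; next 2.4)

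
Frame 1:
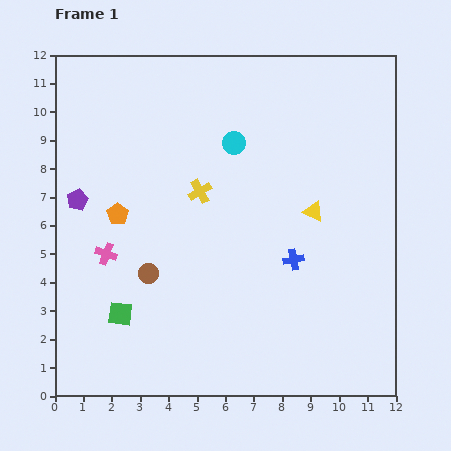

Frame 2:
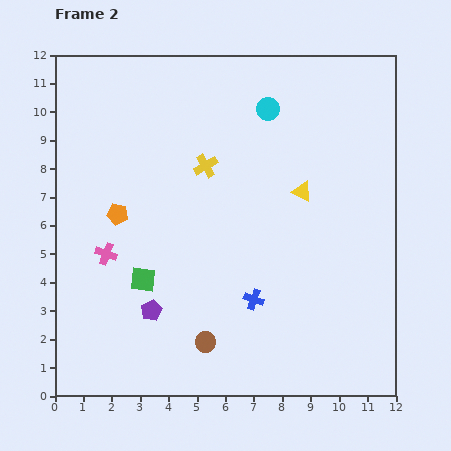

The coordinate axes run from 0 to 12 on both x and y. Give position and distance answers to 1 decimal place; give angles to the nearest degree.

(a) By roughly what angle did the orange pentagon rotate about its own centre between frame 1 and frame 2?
25° counter-clockwise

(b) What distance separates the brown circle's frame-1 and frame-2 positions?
3.1

The brown circle moved from (3.3, 4.3) to (5.3, 1.9), a distance of √(2.0² + 2.4²) ≈ 3.1.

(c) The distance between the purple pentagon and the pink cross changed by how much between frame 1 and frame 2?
+0.5

Distance in frame 1: 2.1. Distance in frame 2: 2.6.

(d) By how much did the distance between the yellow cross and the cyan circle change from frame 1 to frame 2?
+0.9

Distance in frame 1: 2.1. Distance in frame 2: 3.0.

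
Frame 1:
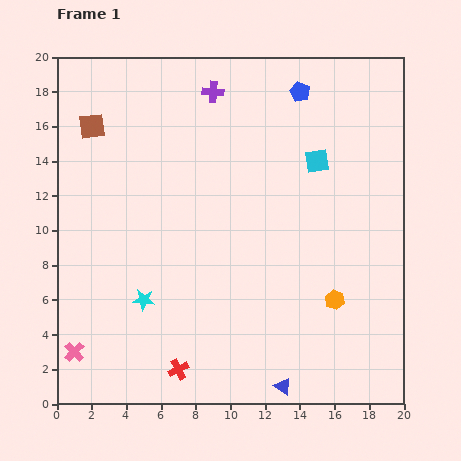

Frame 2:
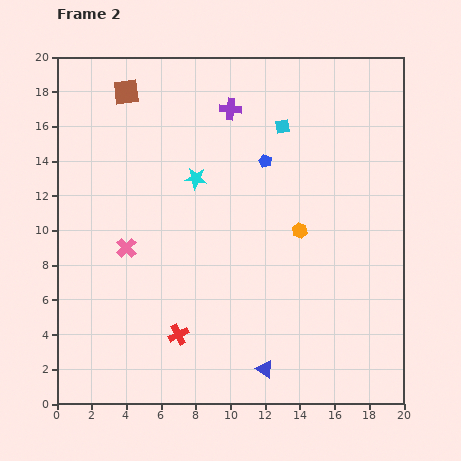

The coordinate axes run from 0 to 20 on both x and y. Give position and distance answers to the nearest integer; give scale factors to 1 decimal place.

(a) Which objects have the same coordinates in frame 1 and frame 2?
none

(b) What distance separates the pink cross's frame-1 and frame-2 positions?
7

The pink cross moved from (1, 3) to (4, 9), a distance of √(3² + 6²) ≈ 7.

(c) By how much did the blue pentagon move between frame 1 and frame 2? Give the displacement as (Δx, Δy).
(-2, -4)

The blue pentagon was at (14, 18) in frame 1 and (12, 14) in frame 2.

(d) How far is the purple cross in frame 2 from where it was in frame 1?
1

The purple cross moved from (9, 18) to (10, 17), a distance of √(1² + 1²) ≈ 1.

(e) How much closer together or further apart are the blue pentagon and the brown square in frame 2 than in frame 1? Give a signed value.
-3

Distance in frame 1: 12. Distance in frame 2: 9.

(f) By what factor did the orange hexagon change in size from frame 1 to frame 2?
0.8×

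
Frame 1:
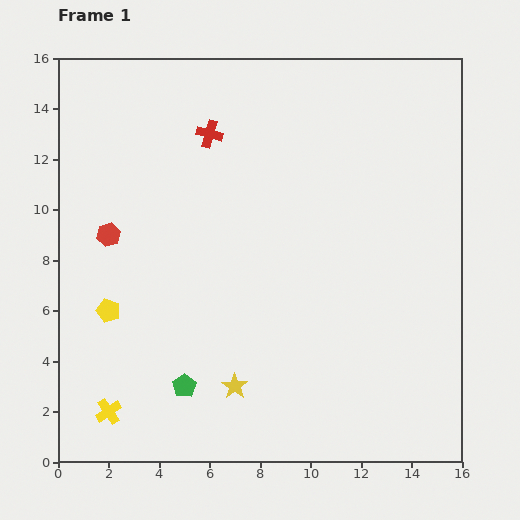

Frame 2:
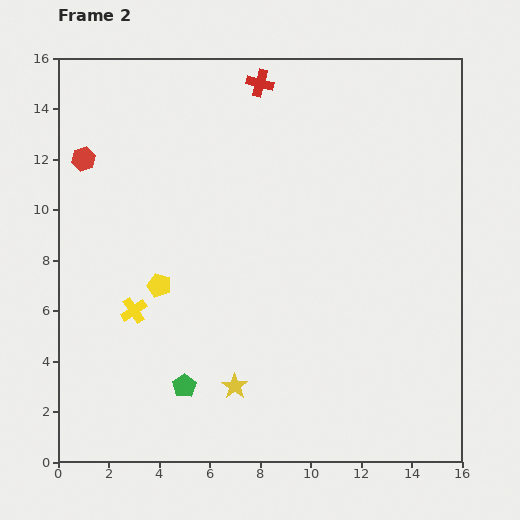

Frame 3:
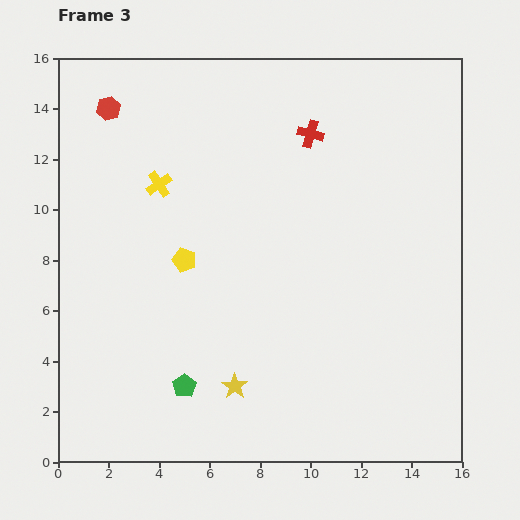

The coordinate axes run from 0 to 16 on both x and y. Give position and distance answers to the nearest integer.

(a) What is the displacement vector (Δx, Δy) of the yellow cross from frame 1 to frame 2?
(1, 4)

The yellow cross was at (2, 2) in frame 1 and (3, 6) in frame 2.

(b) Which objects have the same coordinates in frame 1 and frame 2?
the green pentagon, the yellow star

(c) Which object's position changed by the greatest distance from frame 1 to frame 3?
the yellow cross

(moved 9; next 5)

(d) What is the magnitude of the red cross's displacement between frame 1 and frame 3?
4

The red cross moved from (6, 13) to (10, 13), a distance of √(4² + 0²) ≈ 4.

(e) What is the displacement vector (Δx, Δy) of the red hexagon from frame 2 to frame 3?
(1, 2)

The red hexagon was at (1, 12) in frame 2 and (2, 14) in frame 3.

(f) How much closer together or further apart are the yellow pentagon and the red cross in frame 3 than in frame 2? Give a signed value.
-2

Distance in frame 2: 9. Distance in frame 3: 7.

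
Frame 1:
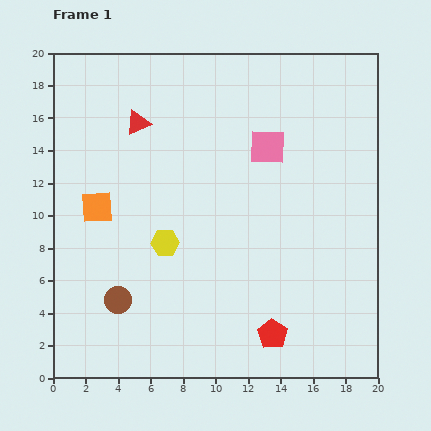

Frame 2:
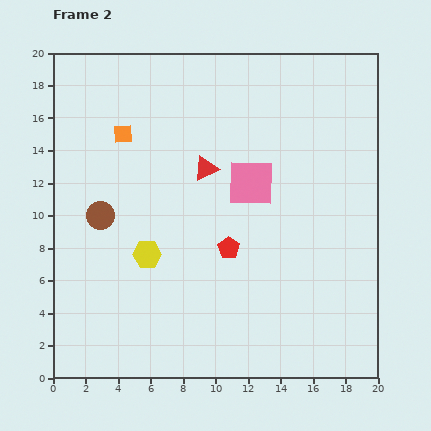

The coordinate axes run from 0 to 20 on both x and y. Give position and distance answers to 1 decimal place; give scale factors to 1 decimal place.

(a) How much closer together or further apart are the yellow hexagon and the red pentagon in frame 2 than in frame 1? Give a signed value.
-3.7

Distance in frame 1: 8.7. Distance in frame 2: 5.0.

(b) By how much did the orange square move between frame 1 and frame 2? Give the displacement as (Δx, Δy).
(1.6, 4.5)

The orange square was at (2.7, 10.5) in frame 1 and (4.3, 15.0) in frame 2.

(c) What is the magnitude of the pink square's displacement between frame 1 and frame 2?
2.4

The pink square moved from (13.2, 14.2) to (12.2, 12.0), a distance of √(1.0² + 2.2²) ≈ 2.4.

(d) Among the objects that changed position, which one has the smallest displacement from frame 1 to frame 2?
the yellow hexagon

(moved 1.3)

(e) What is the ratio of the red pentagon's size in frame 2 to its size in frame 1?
0.7×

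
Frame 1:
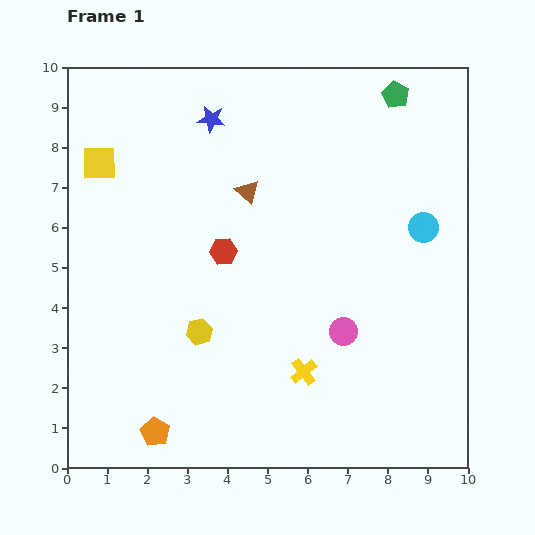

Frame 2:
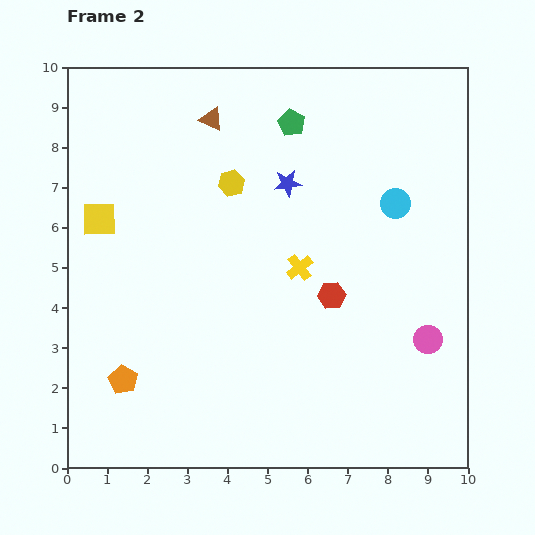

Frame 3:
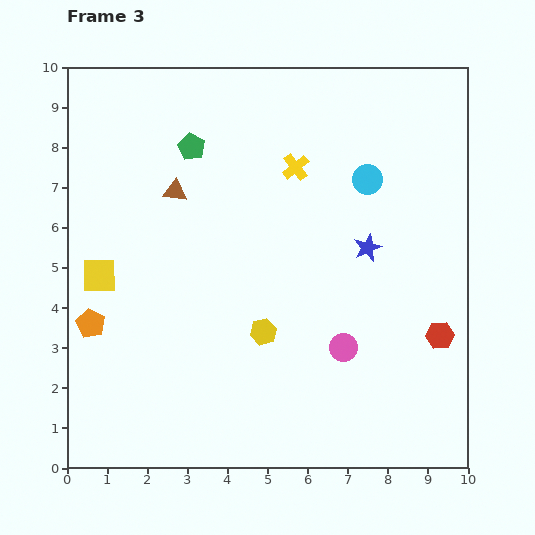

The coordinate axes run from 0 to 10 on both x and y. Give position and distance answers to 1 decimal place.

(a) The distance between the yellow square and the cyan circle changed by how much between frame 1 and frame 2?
-0.9

Distance in frame 1: 8.3. Distance in frame 2: 7.4.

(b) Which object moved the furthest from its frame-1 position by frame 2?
the yellow hexagon

(moved 3.8; next 2.9)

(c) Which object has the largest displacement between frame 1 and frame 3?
the red hexagon

(moved 5.8; next 5.3)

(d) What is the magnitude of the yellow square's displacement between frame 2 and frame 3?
1.4

The yellow square moved from (0.8, 6.2) to (0.8, 4.8), a distance of √(0.0² + 1.4²) ≈ 1.4.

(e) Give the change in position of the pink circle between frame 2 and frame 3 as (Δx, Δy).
(-2.1, -0.2)

The pink circle was at (9.0, 3.2) in frame 2 and (6.9, 3.0) in frame 3.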